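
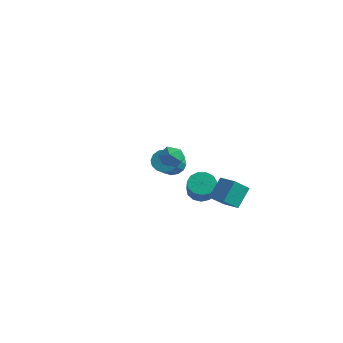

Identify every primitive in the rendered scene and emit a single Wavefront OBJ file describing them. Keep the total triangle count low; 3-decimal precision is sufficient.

v 2.713 -2.602 2.583
v 3.28 -2.627 2.202
v 2.58 -3.693 2.458
v 3.147 -3.718 2.077
v 3.191 -3.586 2.746
v 3.273 -2.912 2.823
v 2.587 -3.408 1.837
v 2.669 -2.734 1.914
v 3.202 -3.126 1.741
v 3.575 -3.235 2.302
v 2.285 -3.085 2.358
v 2.658 -3.194 2.919
v 3.178 0.217 -2.135
v 2.942 -0.579 -1.428
v 3.114 1.096 -1.166
v 2.878 0.301 -0.459
v 4.222 0.079 -1.941
v 3.986 -0.716 -1.234
v 4.158 0.959 -0.972
v 3.922 0.163 -0.265
v -3.29 3.527 -3.028
v -2.76 3.399 -3.528
v -2.199 2.225 -2.631
v -2.73 2.353 -2.132
v -2.609 3.656 -3.286
v -2.048 2.481 -2.39
v -2.641 3.878 -2.975
v -2.08 2.703 -2.079
v -2.847 4.005 -2.679
v -2.286 2.831 -1.783
v -3.172 4.005 -2.476
v -2.611 2.831 -1.58
v -3.528 3.877 -2.421
v -2.967 2.703 -1.525
v -3.821 3.655 -2.529
v -3.26 2.481 -1.632
v -3.972 3.399 -2.77
v -3.411 2.224 -1.874
v -3.94 3.177 -3.081
v -3.379 2.002 -2.185
v -3.734 3.049 -3.377
v -3.173 1.875 -2.481
v -3.409 3.049 -3.58
v -2.848 1.875 -2.684
v -3.053 3.177 -3.635
v -2.492 2.003 -2.739
v -0.675 2.876 -3.73
v -0.306 2.471 -4.256
v 0.404 1.739 -3.197
v 0.035 2.144 -2.67
v -0.065 2.816 -4.179
v 0.645 2.085 -3.12
v -0.018 3.181 -3.959
v 0.692 2.449 -2.9
v -0.179 3.448 -3.667
v 0.531 2.717 -2.607
v -0.498 3.534 -3.394
v 0.212 2.803 -2.334
v -0.873 3.411 -3.227
v -0.163 2.679 -2.168
v -1.185 3.118 -3.221
v -0.475 2.386 -2.161
v -1.335 2.748 -3.375
v -0.625 2.016 -2.316
v -1.276 2.418 -3.643
v -0.566 1.687 -2.584
v -1.026 2.234 -3.937
v -0.316 1.503 -2.878
v -0.664 2.254 -4.166
v 0.046 1.522 -3.107
f 1 12 6
f 1 6 2
f 1 2 8
f 1 8 11
f 1 11 12
f 2 6 10
f 6 12 5
f 12 11 3
f 11 8 7
f 8 2 9
f 4 10 5
f 4 5 3
f 4 3 7
f 4 7 9
f 4 9 10
f 5 10 6
f 3 5 12
f 7 3 11
f 9 7 8
f 10 9 2
f 14 16 13
f 17 14 13
f 13 16 15
f 15 17 13
f 14 20 16
f 18 14 17
f 18 20 14
f 16 20 15
f 19 17 15
f 15 20 19
f 19 18 17
f 20 18 19
f 22 21 25
f 22 25 23
f 23 25 26
f 23 26 24
f 25 21 27
f 25 27 26
f 26 27 28
f 26 28 24
f 27 21 29
f 27 29 28
f 28 29 30
f 28 30 24
f 29 21 31
f 29 31 30
f 30 31 32
f 30 32 24
f 31 21 33
f 31 33 32
f 32 33 34
f 32 34 24
f 33 21 35
f 33 35 34
f 34 35 36
f 34 36 24
f 35 21 37
f 35 37 36
f 36 37 38
f 36 38 24
f 37 21 39
f 37 39 38
f 38 39 40
f 38 40 24
f 39 21 41
f 39 41 40
f 40 41 42
f 40 42 24
f 41 21 43
f 41 43 42
f 42 43 44
f 42 44 24
f 43 21 45
f 43 45 44
f 44 45 46
f 44 46 24
f 45 21 22
f 45 22 46
f 46 22 23
f 46 23 24
f 48 47 51
f 48 51 49
f 49 51 52
f 49 52 50
f 51 47 53
f 51 53 52
f 52 53 54
f 52 54 50
f 53 47 55
f 53 55 54
f 54 55 56
f 54 56 50
f 55 47 57
f 55 57 56
f 56 57 58
f 56 58 50
f 57 47 59
f 57 59 58
f 58 59 60
f 58 60 50
f 59 47 61
f 59 61 60
f 60 61 62
f 60 62 50
f 61 47 63
f 61 63 62
f 62 63 64
f 62 64 50
f 63 47 65
f 63 65 64
f 64 65 66
f 64 66 50
f 65 47 67
f 65 67 66
f 66 67 68
f 66 68 50
f 67 47 69
f 67 69 68
f 68 69 70
f 68 70 50
f 69 47 48
f 69 48 70
f 70 48 49
f 70 49 50



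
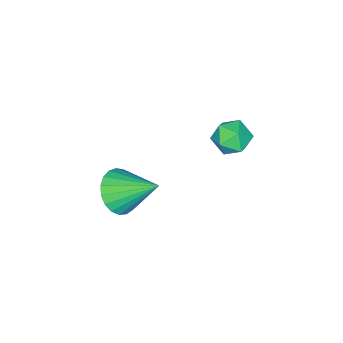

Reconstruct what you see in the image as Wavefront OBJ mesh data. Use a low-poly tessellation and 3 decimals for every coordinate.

v 3.585 0.618 -1.029
v 4.294 0.486 -0.661
v 3.335 1.902 -0.091
v 4.383 0.689 -0.914
v 4.334 0.879 -1.188
v 4.156 1.024 -1.434
v 3.879 1.099 -1.61
v 3.551 1.09 -1.686
v 3.228 1 -1.648
v 2.968 0.844 -1.503
v 2.814 0.648 -1.276
v 2.793 0.447 -1.006
v 2.909 0.276 -0.74
v 3.142 0.164 -0.525
v 3.452 0.13 -0.396
v 3.784 0.18 -0.377
v 4.082 0.306 -0.47
v -0.659 2.172 -0.575
v -0.187 2.534 -0.951
v 0.167 1.826 0.131
v 0.639 2.188 -0.245
v 0.156 2.53 0.136
v -0.354 2.744 -0.3
v 0.334 1.616 -0.52
v -0.176 1.83 -0.956
v 0.428 2.191 -0.917
v 0.317 2.756 -0.511
v -0.337 1.604 -0.309
v -0.448 2.169 0.097
f 2 1 4
f 2 4 3
f 4 1 5
f 4 5 3
f 5 1 6
f 5 6 3
f 6 1 7
f 6 7 3
f 7 1 8
f 7 8 3
f 8 1 9
f 8 9 3
f 9 1 10
f 9 10 3
f 10 1 11
f 10 11 3
f 11 1 12
f 11 12 3
f 12 1 13
f 12 13 3
f 13 1 14
f 13 14 3
f 14 1 15
f 14 15 3
f 15 1 16
f 15 16 3
f 16 1 17
f 16 17 3
f 17 1 2
f 17 2 3
f 18 29 23
f 18 23 19
f 18 19 25
f 18 25 28
f 18 28 29
f 19 23 27
f 23 29 22
f 29 28 20
f 28 25 24
f 25 19 26
f 21 27 22
f 21 22 20
f 21 20 24
f 21 24 26
f 21 26 27
f 22 27 23
f 20 22 29
f 24 20 28
f 26 24 25
f 27 26 19



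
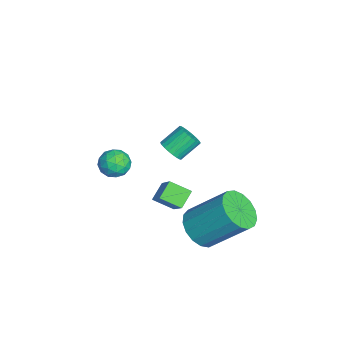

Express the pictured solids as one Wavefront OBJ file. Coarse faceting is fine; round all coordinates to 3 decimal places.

v 3.52 -1.162 -3.151
v 3.269 -1.998 -2.752
v 2.948 -0.76 -2.667
v 2.697 -1.596 -2.269
v 4.883 -0.904 -1.751
v 4.632 -1.74 -1.353
v 4.311 -0.502 -1.268
v 4.06 -1.338 -0.869
v -0.767 -1.142 -3.417
v -0.486 -1.404 -2.957
v -0.871 -0.601 -2.263
v -1.153 -0.338 -2.723
v -0.32 -1.258 -3.035
v -0.706 -0.455 -2.34
v -0.223 -1.094 -3.17
v -0.608 -0.291 -2.475
v -0.208 -0.937 -3.343
v -0.594 -0.134 -2.649
v -0.278 -0.812 -3.528
v -0.664 -0.008 -2.833
v -0.423 -0.736 -3.696
v -0.809 0.067 -3.001
v -0.621 -0.723 -3.821
v -1.006 0.081 -3.126
v -0.84 -0.773 -3.885
v -1.226 0.031 -3.19
v -1.049 -0.879 -3.877
v -1.434 -0.076 -3.183
v -1.214 -1.025 -3.8
v -1.6 -0.222 -3.105
v -1.312 -1.189 -3.665
v -1.697 -0.386 -2.97
v -1.326 -1.346 -3.491
v -1.712 -0.543 -2.797
v -1.256 -1.472 -3.307
v -1.642 -0.668 -2.612
v -1.111 -1.547 -3.139
v -1.497 -0.744 -2.444
v -0.914 -1.561 -3.014
v -1.299 -0.757 -2.319
v -0.694 -1.511 -2.95
v -1.08 -0.707 -2.255
v 3.602 -0.142 -4.329
v 4.495 -0.478 -4.217
v 4.87 1.026 -2.699
v 3.978 1.362 -2.811
v 4.538 -0.158 -4.544
v 4.913 1.346 -3.026
v 4.367 0.165 -4.822
v 4.742 1.669 -3.304
v 4.02 0.418 -4.987
v 4.396 1.922 -3.469
v 3.578 0.543 -5.002
v 3.954 2.047 -3.483
v 3.142 0.511 -4.862
v 3.517 2.015 -3.343
v 2.811 0.329 -4.6
v 3.186 1.833 -3.082
v 2.661 0.039 -4.276
v 3.037 1.543 -2.758
v 2.727 -0.292 -3.964
v 3.102 1.212 -2.446
v 2.993 -0.589 -3.736
v 3.369 0.915 -2.218
v 3.399 -0.783 -3.644
v 3.775 0.721 -2.126
v 3.852 -0.831 -3.709
v 4.227 0.673 -2.19
v 4.247 -0.721 -3.916
v 4.623 0.783 -2.397
v 3.443 -2.775 -0.198
v 4.045 -3.066 -0.337
v 2.995 -3.774 -0.043
v 3.597 -4.065 -0.182
v 3.516 -3.706 0.394
v 3.793 -3.088 0.298
v 3.247 -3.752 -0.678
v 3.524 -3.134 -0.774
v 3.924 -3.67 -0.633
v 4.09 -3.642 0.029
v 2.95 -3.198 -0.409
v 3.116 -3.17 0.253
v 3.783 -2.833 -0.281
v 3.257 -4.007 -0.099
v 3.209 -3.796 0.24
v 3.563 -3.967 0.158
v 3.635 -2.846 0.092
v 3.989 -3.017 0.01
v 3.678 -3.393 0.44
v 3.051 -3.823 -0.39
v 3.405 -3.994 -0.472
v 3.477 -2.873 -0.538
v 3.831 -3.044 -0.62
v 3.362 -3.447 -0.82
v 4.066 -3.359 -0.537
v 3.803 -3.946 -0.446
v 3.597 -3.762 -0.737
v 3.76 -3.399 -0.794
v 4.164 -3.342 -0.148
v 3.901 -3.93 -0.056
v 3.853 -3.718 0.282
v 4.016 -3.355 0.226
v 4.093 -3.697 -0.322
v 3.139 -2.91 -0.324
v 2.876 -3.498 -0.232
v 3.024 -3.485 -0.606
v 3.187 -3.122 -0.662
v 3.237 -2.894 0.066
v 2.974 -3.481 0.157
v 3.28 -3.441 0.414
v 3.443 -3.078 0.357
v 2.947 -3.143 -0.058
f 2 4 1
f 5 2 1
f 1 4 3
f 3 5 1
f 2 8 4
f 6 2 5
f 6 8 2
f 4 8 3
f 7 5 3
f 3 8 7
f 7 6 5
f 8 6 7
f 10 9 13
f 10 13 11
f 11 13 14
f 11 14 12
f 13 9 15
f 13 15 14
f 14 15 16
f 14 16 12
f 15 9 17
f 15 17 16
f 16 17 18
f 16 18 12
f 17 9 19
f 17 19 18
f 18 19 20
f 18 20 12
f 19 9 21
f 19 21 20
f 20 21 22
f 20 22 12
f 21 9 23
f 21 23 22
f 22 23 24
f 22 24 12
f 23 9 25
f 23 25 24
f 24 25 26
f 24 26 12
f 25 9 27
f 25 27 26
f 26 27 28
f 26 28 12
f 27 9 29
f 27 29 28
f 28 29 30
f 28 30 12
f 29 9 31
f 29 31 30
f 30 31 32
f 30 32 12
f 31 9 33
f 31 33 32
f 32 33 34
f 32 34 12
f 33 9 35
f 33 35 34
f 34 35 36
f 34 36 12
f 35 9 37
f 35 37 36
f 36 37 38
f 36 38 12
f 37 9 39
f 37 39 38
f 38 39 40
f 38 40 12
f 39 9 41
f 39 41 40
f 40 41 42
f 40 42 12
f 41 9 10
f 41 10 42
f 42 10 11
f 42 11 12
f 44 43 47
f 44 47 45
f 45 47 48
f 45 48 46
f 47 43 49
f 47 49 48
f 48 49 50
f 48 50 46
f 49 43 51
f 49 51 50
f 50 51 52
f 50 52 46
f 51 43 53
f 51 53 52
f 52 53 54
f 52 54 46
f 53 43 55
f 53 55 54
f 54 55 56
f 54 56 46
f 55 43 57
f 55 57 56
f 56 57 58
f 56 58 46
f 57 43 59
f 57 59 58
f 58 59 60
f 58 60 46
f 59 43 61
f 59 61 60
f 60 61 62
f 60 62 46
f 61 43 63
f 61 63 62
f 62 63 64
f 62 64 46
f 63 43 65
f 63 65 64
f 64 65 66
f 64 66 46
f 65 43 67
f 65 67 66
f 66 67 68
f 66 68 46
f 67 43 69
f 67 69 68
f 68 69 70
f 68 70 46
f 69 43 44
f 69 44 70
f 70 44 45
f 70 45 46
f 71 108 87
f 108 82 111
f 87 111 76
f 108 111 87
f 71 87 83
f 87 76 88
f 83 88 72
f 87 88 83
f 71 83 92
f 83 72 93
f 92 93 78
f 83 93 92
f 71 92 104
f 92 78 107
f 104 107 81
f 92 107 104
f 71 104 108
f 104 81 112
f 108 112 82
f 104 112 108
f 72 88 99
f 88 76 102
f 99 102 80
f 88 102 99
f 76 111 89
f 111 82 110
f 89 110 75
f 111 110 89
f 82 112 109
f 112 81 105
f 109 105 73
f 112 105 109
f 81 107 106
f 107 78 94
f 106 94 77
f 107 94 106
f 78 93 98
f 93 72 95
f 98 95 79
f 93 95 98
f 74 100 86
f 100 80 101
f 86 101 75
f 100 101 86
f 74 86 84
f 86 75 85
f 84 85 73
f 86 85 84
f 74 84 91
f 84 73 90
f 91 90 77
f 84 90 91
f 74 91 96
f 91 77 97
f 96 97 79
f 91 97 96
f 74 96 100
f 96 79 103
f 100 103 80
f 96 103 100
f 75 101 89
f 101 80 102
f 89 102 76
f 101 102 89
f 73 85 109
f 85 75 110
f 109 110 82
f 85 110 109
f 77 90 106
f 90 73 105
f 106 105 81
f 90 105 106
f 79 97 98
f 97 77 94
f 98 94 78
f 97 94 98
f 80 103 99
f 103 79 95
f 99 95 72
f 103 95 99



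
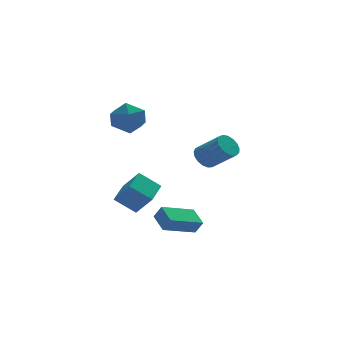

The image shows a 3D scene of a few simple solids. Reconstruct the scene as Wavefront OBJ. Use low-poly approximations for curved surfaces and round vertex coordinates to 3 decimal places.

v -3.455 1.036 4.29
v -2.785 1.054 3.36
v -3.115 -0.774 4.5
v -2.445 -0.756 3.57
v -2.112 -0.22 4.527
v -2.323 0.899 4.397
v -3.577 -0.619 3.463
v -3.788 0.5 3.333
v -2.861 0.031 2.849
v -1.955 0.278 3.507
v -3.945 0.002 4.353
v -3.039 0.249 5.011
v -3.117 -2.254 -2.118
v -2.436 -3.059 -0.942
v -4.226 -1.858 -1.204
v -3.545 -2.663 -0.028
v -2.295 -0.937 -1.692
v -1.614 -1.742 -0.516
v -3.404 -0.541 -0.778
v -2.723 -1.346 0.398
v -1.815 -2.839 -3.296
v -1.467 -3.141 -2.523
v -2.012 -1.656 -2.746
v -1.664 -1.958 -1.972
v 0.124 -2.222 -3.928
v 0.472 -2.524 -3.154
v -0.073 -1.039 -3.377
v 0.275 -1.341 -2.604
v 1.28 0.071 0.705
v 1.715 0.722 0.913
v 2.756 -0.341 2.062
v 2.32 -0.991 1.855
v 1.426 0.718 1.171
v 2.467 -0.345 2.32
v 1.103 0.566 1.322
v 2.144 -0.497 2.472
v 0.821 0.3 1.332
v 1.861 -0.763 2.482
v 0.644 -0.018 1.199
v 1.684 -1.081 2.348
v 0.612 -0.315 0.952
v 1.653 -1.378 2.102
v 0.734 -0.524 0.649
v 1.774 -1.587 1.798
v 0.98 -0.597 0.359
v 2.021 -1.66 1.508
v 1.295 -0.516 0.148
v 2.336 -1.579 1.297
v 1.607 -0.301 0.065
v 2.648 -1.364 1.214
v 1.844 -0 0.128
v 2.884 -1.063 1.278
v 1.951 0.317 0.324
v 2.992 -0.746 1.473
v 1.905 0.577 0.607
v 2.945 -0.486 1.757
f 1 12 6
f 1 6 2
f 1 2 8
f 1 8 11
f 1 11 12
f 2 6 10
f 6 12 5
f 12 11 3
f 11 8 7
f 8 2 9
f 4 10 5
f 4 5 3
f 4 3 7
f 4 7 9
f 4 9 10
f 5 10 6
f 3 5 12
f 7 3 11
f 9 7 8
f 10 9 2
f 14 16 13
f 17 14 13
f 13 16 15
f 15 17 13
f 14 20 16
f 18 14 17
f 18 20 14
f 16 20 15
f 19 17 15
f 15 20 19
f 19 18 17
f 20 18 19
f 22 24 21
f 25 22 21
f 21 24 23
f 23 25 21
f 22 28 24
f 26 22 25
f 26 28 22
f 24 28 23
f 27 25 23
f 23 28 27
f 27 26 25
f 28 26 27
f 30 29 33
f 30 33 31
f 31 33 34
f 31 34 32
f 33 29 35
f 33 35 34
f 34 35 36
f 34 36 32
f 35 29 37
f 35 37 36
f 36 37 38
f 36 38 32
f 37 29 39
f 37 39 38
f 38 39 40
f 38 40 32
f 39 29 41
f 39 41 40
f 40 41 42
f 40 42 32
f 41 29 43
f 41 43 42
f 42 43 44
f 42 44 32
f 43 29 45
f 43 45 44
f 44 45 46
f 44 46 32
f 45 29 47
f 45 47 46
f 46 47 48
f 46 48 32
f 47 29 49
f 47 49 48
f 48 49 50
f 48 50 32
f 49 29 51
f 49 51 50
f 50 51 52
f 50 52 32
f 51 29 53
f 51 53 52
f 52 53 54
f 52 54 32
f 53 29 55
f 53 55 54
f 54 55 56
f 54 56 32
f 55 29 30
f 55 30 56
f 56 30 31
f 56 31 32



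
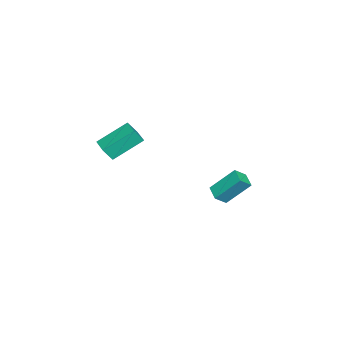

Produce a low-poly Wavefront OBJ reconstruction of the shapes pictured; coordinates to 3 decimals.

v 2.854 -4.893 1.967
v 1.994 -3.697 2.948
v 2.618 -4.517 1.301
v 1.758 -3.32 2.282
v 3.742 -4.28 1.998
v 2.882 -3.083 2.979
v 3.506 -3.903 1.332
v 2.646 -2.707 2.313
v -3.764 -0.88 -4.547
v -4.083 0.283 -3.278
v -3.054 -0.406 -4.802
v -3.374 0.756 -3.533
v -3.286 -1.316 -4.027
v -3.606 -0.154 -2.758
v -2.577 -0.843 -4.282
v -2.896 0.32 -3.013
f 2 4 1
f 5 2 1
f 1 4 3
f 3 5 1
f 2 8 4
f 6 2 5
f 6 8 2
f 4 8 3
f 7 5 3
f 3 8 7
f 7 6 5
f 8 6 7
f 10 12 9
f 13 10 9
f 9 12 11
f 11 13 9
f 10 16 12
f 14 10 13
f 14 16 10
f 12 16 11
f 15 13 11
f 11 16 15
f 15 14 13
f 16 14 15



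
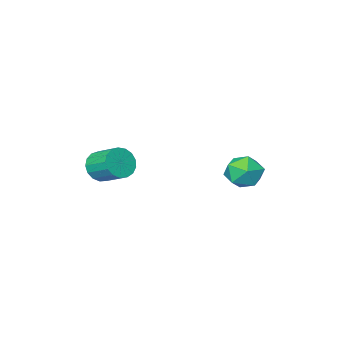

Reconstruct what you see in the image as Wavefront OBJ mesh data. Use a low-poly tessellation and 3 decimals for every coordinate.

v 3.139 -0.484 -1.156
v 3.399 -0.804 -0.448
v 3.142 0.384 0.184
v 2.881 0.704 -0.524
v 3.724 -0.65 -0.606
v 3.466 0.538 0.026
v 3.914 -0.458 -0.89
v 3.656 0.73 -0.258
v 3.927 -0.271 -1.235
v 3.669 0.917 -0.603
v 3.759 -0.134 -1.562
v 3.501 1.054 -0.93
v 3.449 -0.076 -1.796
v 3.192 1.112 -1.164
v 3.068 -0.112 -1.883
v 2.811 1.076 -1.252
v 2.703 -0.234 -1.804
v 2.446 0.954 -1.172
v 2.438 -0.412 -1.576
v 2.181 0.776 -0.944
v 2.334 -0.607 -1.252
v 2.076 0.581 -0.62
v 2.414 -0.774 -0.906
v 2.156 0.414 -0.274
v 2.66 -0.874 -0.617
v 2.402 0.314 0.015
v 3.015 -0.885 -0.452
v 2.758 0.303 0.18
v -1.966 3.018 -1.432
v -1.499 2.555 -2.17
v -3.181 1.985 -1.55
v -2.714 1.522 -2.288
v -2.357 1.469 -1.368
v -1.607 2.108 -1.295
v -3.073 2.432 -2.425
v -2.323 3.071 -2.352
v -2.184 2.193 -2.784
v -1.741 1.598 -2.13
v -2.939 2.942 -1.59
v -2.496 2.347 -0.936
f 2 1 5
f 2 5 3
f 3 5 6
f 3 6 4
f 5 1 7
f 5 7 6
f 6 7 8
f 6 8 4
f 7 1 9
f 7 9 8
f 8 9 10
f 8 10 4
f 9 1 11
f 9 11 10
f 10 11 12
f 10 12 4
f 11 1 13
f 11 13 12
f 12 13 14
f 12 14 4
f 13 1 15
f 13 15 14
f 14 15 16
f 14 16 4
f 15 1 17
f 15 17 16
f 16 17 18
f 16 18 4
f 17 1 19
f 17 19 18
f 18 19 20
f 18 20 4
f 19 1 21
f 19 21 20
f 20 21 22
f 20 22 4
f 21 1 23
f 21 23 22
f 22 23 24
f 22 24 4
f 23 1 25
f 23 25 24
f 24 25 26
f 24 26 4
f 25 1 27
f 25 27 26
f 26 27 28
f 26 28 4
f 27 1 2
f 27 2 28
f 28 2 3
f 28 3 4
f 29 40 34
f 29 34 30
f 29 30 36
f 29 36 39
f 29 39 40
f 30 34 38
f 34 40 33
f 40 39 31
f 39 36 35
f 36 30 37
f 32 38 33
f 32 33 31
f 32 31 35
f 32 35 37
f 32 37 38
f 33 38 34
f 31 33 40
f 35 31 39
f 37 35 36
f 38 37 30



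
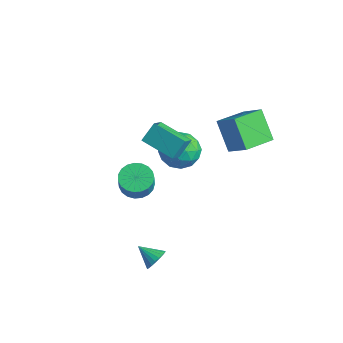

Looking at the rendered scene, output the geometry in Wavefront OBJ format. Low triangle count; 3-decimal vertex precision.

v -2.715 1.858 -0.234
v -1.684 2.317 0.256
v -1.896 0.043 -0.256
v -0.865 0.502 0.234
v -1.894 0.447 0.906
v -2.4 1.569 0.92
v -1.18 0.791 -0.92
v -1.686 1.913 -0.906
v -0.735 1.658 -0.169
v -1.176 1.445 0.96
v -2.404 0.915 -0.96
v -2.845 0.702 0.169
v -2.271 2.246 0.013
v -1.309 0.114 -0.013
v -1.913 0.081 0.383
v -1.307 0.351 0.67
v -2.692 1.807 0.403
v -2.086 2.077 0.691
v -2.209 0.978 1.073
v -1.494 0.283 -0.691
v -0.888 0.553 -0.403
v -2.273 2.009 -0.67
v -1.667 2.279 -0.383
v -1.371 1.382 -1.073
v -1.108 2.129 0.051
v -0.627 1.063 0.038
v -0.812 1.232 -0.64
v -1.109 1.891 -0.632
v -1.367 2.004 0.715
v -0.886 0.938 0.702
v -1.49 0.905 1.097
v -1.788 1.564 1.105
v -0.809 1.617 0.465
v -2.694 1.422 -0.702
v -2.213 0.356 -0.715
v -1.792 0.796 -1.105
v -2.09 1.455 -1.097
v -2.953 1.297 -0.038
v -2.472 0.231 -0.051
v -2.471 0.469 0.632
v -2.768 1.128 0.64
v -2.771 0.743 -0.465
v 2.078 -3.274 -3.829
v 2.399 -3.078 -3.215
v 1.082 -3.706 -3.171
v 2.244 -2.831 -3.286
v 2.062 -2.661 -3.451
v 1.882 -2.597 -3.681
v 1.736 -2.65 -3.937
v 1.649 -2.81 -4.175
v 1.636 -3.051 -4.352
v 1.7 -3.331 -4.439
v 1.829 -3.6 -4.42
v 2.002 -3.813 -4.3
v 2.187 -3.933 -4.097
v 2.354 -3.938 -3.849
v 2.473 -3.829 -3.597
v 2.524 -3.624 -3.385
v 2.497 -3.358 -3.25
v 0.175 2.091 3.456
v 1.396 2.289 4.424
v 0.095 3.969 3.175
v 1.315 4.166 4.143
v 1.425 1.914 1.917
v 2.645 2.111 2.885
v 1.344 3.791 1.636
v 2.565 3.989 2.604
v -1.08 -1.845 3.109
v -1.089 -1.022 4.064
v -1.574 -1.044 2.414
v -1.584 -0.221 3.369
v 0.724 -1.199 2.571
v 0.714 -0.376 3.526
v 0.229 -0.398 1.876
v 0.22 0.425 2.831
v -3.174 -0.705 -2.953
v -2.577 0.073 -2.945
v -2.109 -0.298 -1.779
v -2.706 -1.075 -1.787
v -2.911 0.22 -2.764
v -2.443 -0.15 -1.598
v -3.29 0.208 -2.616
v -2.823 -0.163 -1.45
v -3.65 0.038 -2.526
v -3.182 -0.333 -1.36
v -3.927 -0.26 -2.51
v -3.459 -0.631 -1.344
v -4.073 -0.636 -2.57
v -3.606 -1.006 -1.404
v -4.065 -1.023 -2.697
v -3.597 -1.394 -1.531
v -3.902 -1.355 -2.868
v -3.434 -1.726 -1.702
v -3.613 -1.575 -3.054
v -3.146 -1.946 -1.887
v -3.249 -1.644 -3.222
v -2.781 -2.015 -2.056
v -2.871 -1.551 -3.344
v -2.403 -1.922 -2.177
v -2.546 -1.311 -3.398
v -2.078 -1.682 -2.232
v -2.329 -0.967 -3.375
v -1.862 -1.338 -2.209
v -2.259 -0.577 -3.28
v -1.791 -0.948 -2.113
v -2.346 -0.209 -3.127
v -1.879 -0.58 -1.961
f 1 38 17
f 38 12 41
f 17 41 6
f 38 41 17
f 1 17 13
f 17 6 18
f 13 18 2
f 17 18 13
f 1 13 22
f 13 2 23
f 22 23 8
f 13 23 22
f 1 22 34
f 22 8 37
f 34 37 11
f 22 37 34
f 1 34 38
f 34 11 42
f 38 42 12
f 34 42 38
f 2 18 29
f 18 6 32
f 29 32 10
f 18 32 29
f 6 41 19
f 41 12 40
f 19 40 5
f 41 40 19
f 12 42 39
f 42 11 35
f 39 35 3
f 42 35 39
f 11 37 36
f 37 8 24
f 36 24 7
f 37 24 36
f 8 23 28
f 23 2 25
f 28 25 9
f 23 25 28
f 4 30 16
f 30 10 31
f 16 31 5
f 30 31 16
f 4 16 14
f 16 5 15
f 14 15 3
f 16 15 14
f 4 14 21
f 14 3 20
f 21 20 7
f 14 20 21
f 4 21 26
f 21 7 27
f 26 27 9
f 21 27 26
f 4 26 30
f 26 9 33
f 30 33 10
f 26 33 30
f 5 31 19
f 31 10 32
f 19 32 6
f 31 32 19
f 3 15 39
f 15 5 40
f 39 40 12
f 15 40 39
f 7 20 36
f 20 3 35
f 36 35 11
f 20 35 36
f 9 27 28
f 27 7 24
f 28 24 8
f 27 24 28
f 10 33 29
f 33 9 25
f 29 25 2
f 33 25 29
f 44 43 46
f 44 46 45
f 46 43 47
f 46 47 45
f 47 43 48
f 47 48 45
f 48 43 49
f 48 49 45
f 49 43 50
f 49 50 45
f 50 43 51
f 50 51 45
f 51 43 52
f 51 52 45
f 52 43 53
f 52 53 45
f 53 43 54
f 53 54 45
f 54 43 55
f 54 55 45
f 55 43 56
f 55 56 45
f 56 43 57
f 56 57 45
f 57 43 58
f 57 58 45
f 58 43 59
f 58 59 45
f 59 43 44
f 59 44 45
f 61 63 60
f 64 61 60
f 60 63 62
f 62 64 60
f 61 67 63
f 65 61 64
f 65 67 61
f 63 67 62
f 66 64 62
f 62 67 66
f 66 65 64
f 67 65 66
f 69 71 68
f 72 69 68
f 68 71 70
f 70 72 68
f 69 75 71
f 73 69 72
f 73 75 69
f 71 75 70
f 74 72 70
f 70 75 74
f 74 73 72
f 75 73 74
f 77 76 80
f 77 80 78
f 78 80 81
f 78 81 79
f 80 76 82
f 80 82 81
f 81 82 83
f 81 83 79
f 82 76 84
f 82 84 83
f 83 84 85
f 83 85 79
f 84 76 86
f 84 86 85
f 85 86 87
f 85 87 79
f 86 76 88
f 86 88 87
f 87 88 89
f 87 89 79
f 88 76 90
f 88 90 89
f 89 90 91
f 89 91 79
f 90 76 92
f 90 92 91
f 91 92 93
f 91 93 79
f 92 76 94
f 92 94 93
f 93 94 95
f 93 95 79
f 94 76 96
f 94 96 95
f 95 96 97
f 95 97 79
f 96 76 98
f 96 98 97
f 97 98 99
f 97 99 79
f 98 76 100
f 98 100 99
f 99 100 101
f 99 101 79
f 100 76 102
f 100 102 101
f 101 102 103
f 101 103 79
f 102 76 104
f 102 104 103
f 103 104 105
f 103 105 79
f 104 76 106
f 104 106 105
f 105 106 107
f 105 107 79
f 106 76 77
f 106 77 107
f 107 77 78
f 107 78 79



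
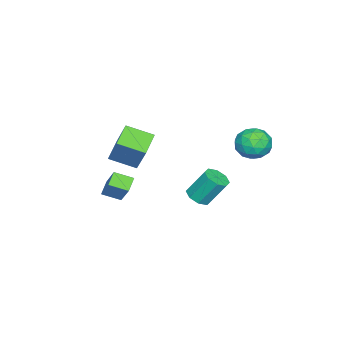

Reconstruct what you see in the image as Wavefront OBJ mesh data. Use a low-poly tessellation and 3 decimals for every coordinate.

v 1.198 -3.256 0.838
v 1.854 -2.464 2.483
v 0.856 -1.854 0.299
v 1.513 -1.062 1.944
v 2.487 -3.158 0.276
v 3.144 -2.366 1.921
v 2.146 -1.756 -0.263
v 2.802 -0.964 1.382
v -2.345 -0.297 -4.633
v -1.633 -0.008 -4.684
v -1.904 0.926 -3.158
v -2.615 0.637 -3.107
v -2.032 0.326 -4.96
v -2.303 1.261 -3.433
v -2.615 0.295 -5.044
v -2.886 1.23 -3.518
v -3.039 -0.083 -4.888
v -3.31 0.852 -3.361
v -3.056 -0.586 -4.582
v -3.327 0.348 -3.056
v -2.657 -0.921 -4.307
v -2.928 0.014 -2.78
v -2.074 -0.89 -4.222
v -2.345 0.045 -2.696
v -1.65 -0.512 -4.379
v -1.921 0.423 -2.852
v -2.558 3.444 0.343
v -1.967 2.607 0.58
v -3.373 2.533 -0.84
v -2.782 1.696 -0.603
v -3.496 2.048 0.085
v -2.992 2.611 0.816
v -2.348 2.529 -1.076
v -1.844 3.092 -0.345
v -1.837 2.042 -0.296
v -2.547 1.745 0.421
v -2.793 3.395 -0.681
v -3.503 3.098 0.036
v -2.191 3.106 0.565
v -3.149 2.034 -0.825
v -3.568 2.241 -0.421
v -3.221 1.749 -0.282
v -2.793 3.108 0.704
v -2.446 2.616 0.844
v -3.344 2.288 0.552
v -2.894 2.524 -1.104
v -2.547 2.032 -0.964
v -2.119 3.391 0.022
v -1.772 2.899 0.161
v -1.996 2.852 -0.812
v -1.768 2.281 0.19
v -2.247 1.746 -0.506
v -1.991 2.235 -0.784
v -1.695 2.566 -0.354
v -2.184 2.107 0.611
v -2.663 1.571 -0.084
v -3.083 1.778 0.32
v -2.787 2.109 0.75
v -2.108 1.774 0.096
v -2.677 3.569 -0.176
v -3.156 3.033 -0.871
v -2.553 3.031 -1.01
v -2.257 3.362 -0.58
v -3.093 3.394 0.246
v -3.572 2.859 -0.45
v -3.645 2.574 0.094
v -3.349 2.905 0.524
v -3.232 3.366 -0.356
v -0.215 -4.872 -4.358
v -0.965 -4.905 -3.844
v -0.523 -3.877 -4.743
v -1.273 -3.91 -4.229
v 0.793 -3.97 -2.831
v 0.043 -4.003 -2.317
v 0.485 -2.975 -3.216
v -0.265 -3.008 -2.702
f 2 4 1
f 5 2 1
f 1 4 3
f 3 5 1
f 2 8 4
f 6 2 5
f 6 8 2
f 4 8 3
f 7 5 3
f 3 8 7
f 7 6 5
f 8 6 7
f 10 9 13
f 10 13 11
f 11 13 14
f 11 14 12
f 13 9 15
f 13 15 14
f 14 15 16
f 14 16 12
f 15 9 17
f 15 17 16
f 16 17 18
f 16 18 12
f 17 9 19
f 17 19 18
f 18 19 20
f 18 20 12
f 19 9 21
f 19 21 20
f 20 21 22
f 20 22 12
f 21 9 23
f 21 23 22
f 22 23 24
f 22 24 12
f 23 9 25
f 23 25 24
f 24 25 26
f 24 26 12
f 25 9 10
f 25 10 26
f 26 10 11
f 26 11 12
f 27 64 43
f 64 38 67
f 43 67 32
f 64 67 43
f 27 43 39
f 43 32 44
f 39 44 28
f 43 44 39
f 27 39 48
f 39 28 49
f 48 49 34
f 39 49 48
f 27 48 60
f 48 34 63
f 60 63 37
f 48 63 60
f 27 60 64
f 60 37 68
f 64 68 38
f 60 68 64
f 28 44 55
f 44 32 58
f 55 58 36
f 44 58 55
f 32 67 45
f 67 38 66
f 45 66 31
f 67 66 45
f 38 68 65
f 68 37 61
f 65 61 29
f 68 61 65
f 37 63 62
f 63 34 50
f 62 50 33
f 63 50 62
f 34 49 54
f 49 28 51
f 54 51 35
f 49 51 54
f 30 56 42
f 56 36 57
f 42 57 31
f 56 57 42
f 30 42 40
f 42 31 41
f 40 41 29
f 42 41 40
f 30 40 47
f 40 29 46
f 47 46 33
f 40 46 47
f 30 47 52
f 47 33 53
f 52 53 35
f 47 53 52
f 30 52 56
f 52 35 59
f 56 59 36
f 52 59 56
f 31 57 45
f 57 36 58
f 45 58 32
f 57 58 45
f 29 41 65
f 41 31 66
f 65 66 38
f 41 66 65
f 33 46 62
f 46 29 61
f 62 61 37
f 46 61 62
f 35 53 54
f 53 33 50
f 54 50 34
f 53 50 54
f 36 59 55
f 59 35 51
f 55 51 28
f 59 51 55
f 70 72 69
f 73 70 69
f 69 72 71
f 71 73 69
f 70 76 72
f 74 70 73
f 74 76 70
f 72 76 71
f 75 73 71
f 71 76 75
f 75 74 73
f 76 74 75



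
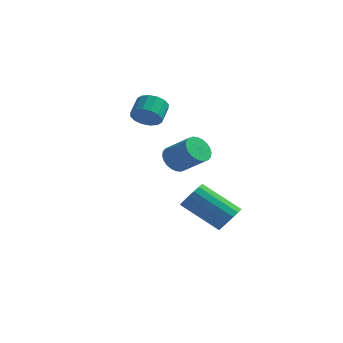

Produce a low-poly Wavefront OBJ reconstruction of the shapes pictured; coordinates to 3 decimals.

v 3.419 -1.78 -3.797
v 3.779 -2.306 -3.384
v 2.021 -2.507 -2.109
v 1.661 -1.98 -2.523
v 3.863 -1.993 -3.219
v 2.106 -2.194 -1.944
v 3.845 -1.631 -3.186
v 2.088 -1.832 -1.911
v 3.73 -1.303 -3.293
v 1.973 -1.504 -2.019
v 3.543 -1.085 -3.516
v 1.786 -1.285 -2.241
v 3.328 -1.025 -3.803
v 1.571 -1.226 -2.529
v 3.134 -1.138 -4.089
v 1.376 -1.339 -2.815
v 3.004 -1.398 -4.308
v 1.247 -1.599 -3.034
v 2.97 -1.746 -4.41
v 1.213 -1.947 -3.135
v 3.039 -2.101 -4.372
v 1.282 -2.302 -3.097
v 3.194 -2.383 -4.202
v 1.437 -2.584 -2.927
v 3.401 -2.526 -3.939
v 1.644 -2.727 -2.664
v 3.612 -2.498 -3.644
v 1.855 -2.699 -2.369
v -0.721 -1.562 1.57
v -0.066 -1.708 1.882
v -0.164 -0.864 2.482
v -0.819 -0.718 2.17
v 0.015 -1.485 1.581
v -0.083 -0.641 2.181
v -0.102 -1.283 1.278
v -0.199 -0.438 1.877
v -0.384 -1.155 1.052
v -0.482 -0.311 1.652
v -0.757 -1.137 0.966
v -0.854 -0.293 1.565
v -1.12 -1.232 1.041
v -1.217 -0.388 1.641
v -1.376 -1.416 1.258
v -1.474 -0.572 1.858
v -1.457 -1.639 1.559
v -1.555 -0.795 2.159
v -1.341 -1.842 1.863
v -1.438 -0.997 2.462
v -1.058 -1.969 2.088
v -1.156 -1.125 2.688
v -0.686 -1.987 2.175
v -0.783 -1.143 2.774
v -0.323 -1.892 2.099
v -0.42 -1.048 2.699
v 1.717 -3.69 0.108
v 2.14 -3.622 -0.471
v 3.326 -3.822 0.374
v 2.903 -3.89 0.952
v 2.123 -3.355 -0.384
v 3.309 -3.555 0.461
v 2.044 -3.14 -0.222
v 3.23 -3.34 0.623
v 1.915 -3.008 -0.009
v 3.102 -3.208 0.835
v 1.756 -2.98 0.22
v 2.943 -3.18 1.065
v 1.591 -3.06 0.433
v 2.778 -3.26 1.278
v 1.445 -3.236 0.596
v 2.632 -3.436 1.441
v 1.341 -3.481 0.685
v 2.527 -3.681 1.53
v 1.294 -3.758 0.686
v 2.48 -3.958 1.531
v 1.311 -4.025 0.599
v 2.497 -4.225 1.444
v 1.39 -4.24 0.437
v 2.576 -4.44 1.282
v 1.518 -4.372 0.225
v 2.705 -4.572 1.069
v 1.677 -4.4 -0.005
v 2.864 -4.6 0.84
v 1.842 -4.32 -0.218
v 3.029 -4.52 0.627
v 1.988 -4.144 -0.381
v 3.175 -4.344 0.464
v 2.093 -3.899 -0.47
v 3.279 -4.099 0.375
f 2 1 5
f 2 5 3
f 3 5 6
f 3 6 4
f 5 1 7
f 5 7 6
f 6 7 8
f 6 8 4
f 7 1 9
f 7 9 8
f 8 9 10
f 8 10 4
f 9 1 11
f 9 11 10
f 10 11 12
f 10 12 4
f 11 1 13
f 11 13 12
f 12 13 14
f 12 14 4
f 13 1 15
f 13 15 14
f 14 15 16
f 14 16 4
f 15 1 17
f 15 17 16
f 16 17 18
f 16 18 4
f 17 1 19
f 17 19 18
f 18 19 20
f 18 20 4
f 19 1 21
f 19 21 20
f 20 21 22
f 20 22 4
f 21 1 23
f 21 23 22
f 22 23 24
f 22 24 4
f 23 1 25
f 23 25 24
f 24 25 26
f 24 26 4
f 25 1 27
f 25 27 26
f 26 27 28
f 26 28 4
f 27 1 2
f 27 2 28
f 28 2 3
f 28 3 4
f 30 29 33
f 30 33 31
f 31 33 34
f 31 34 32
f 33 29 35
f 33 35 34
f 34 35 36
f 34 36 32
f 35 29 37
f 35 37 36
f 36 37 38
f 36 38 32
f 37 29 39
f 37 39 38
f 38 39 40
f 38 40 32
f 39 29 41
f 39 41 40
f 40 41 42
f 40 42 32
f 41 29 43
f 41 43 42
f 42 43 44
f 42 44 32
f 43 29 45
f 43 45 44
f 44 45 46
f 44 46 32
f 45 29 47
f 45 47 46
f 46 47 48
f 46 48 32
f 47 29 49
f 47 49 48
f 48 49 50
f 48 50 32
f 49 29 51
f 49 51 50
f 50 51 52
f 50 52 32
f 51 29 53
f 51 53 52
f 52 53 54
f 52 54 32
f 53 29 30
f 53 30 54
f 54 30 31
f 54 31 32
f 56 55 59
f 56 59 57
f 57 59 60
f 57 60 58
f 59 55 61
f 59 61 60
f 60 61 62
f 60 62 58
f 61 55 63
f 61 63 62
f 62 63 64
f 62 64 58
f 63 55 65
f 63 65 64
f 64 65 66
f 64 66 58
f 65 55 67
f 65 67 66
f 66 67 68
f 66 68 58
f 67 55 69
f 67 69 68
f 68 69 70
f 68 70 58
f 69 55 71
f 69 71 70
f 70 71 72
f 70 72 58
f 71 55 73
f 71 73 72
f 72 73 74
f 72 74 58
f 73 55 75
f 73 75 74
f 74 75 76
f 74 76 58
f 75 55 77
f 75 77 76
f 76 77 78
f 76 78 58
f 77 55 79
f 77 79 78
f 78 79 80
f 78 80 58
f 79 55 81
f 79 81 80
f 80 81 82
f 80 82 58
f 81 55 83
f 81 83 82
f 82 83 84
f 82 84 58
f 83 55 85
f 83 85 84
f 84 85 86
f 84 86 58
f 85 55 87
f 85 87 86
f 86 87 88
f 86 88 58
f 87 55 56
f 87 56 88
f 88 56 57
f 88 57 58



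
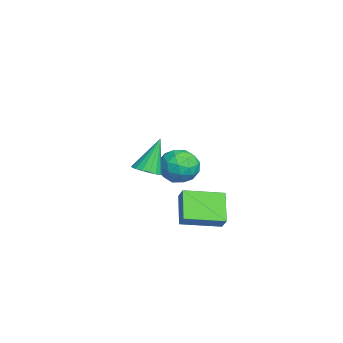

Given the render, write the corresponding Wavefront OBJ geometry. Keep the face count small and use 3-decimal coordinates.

v 1.916 0.06 0.282
v 2.36 -0.459 0.638
v 1.264 0.76 2.118
v 2.579 -0.165 0.603
v 2.646 0.181 0.495
v 2.546 0.499 0.339
v 2.302 0.717 0.169
v 1.969 0.784 0.025
v 1.624 0.685 -0.06
v 1.346 0.443 -0.066
v 1.199 0.114 0.007
v 1.216 -0.228 0.143
v 1.393 -0.504 0.311
v 1.69 -0.651 0.473
v 2.039 -0.635 0.591
v -3.729 2.214 -1.264
v -2.86 2.921 -1.504
v -2.78 0.799 -1.996
v -1.911 1.506 -2.236
v -2.153 1.245 -1.146
v -2.74 2.119 -0.694
v -2.9 1.601 -2.806
v -3.487 2.475 -2.354
v -2.348 2.542 -2.457
v -1.886 2.322 -1.431
v -3.754 1.398 -2.069
v -3.292 1.178 -1.043
v -3.378 2.692 -1.32
v -2.262 1.028 -2.18
v -2.404 0.875 -1.539
v -1.893 1.29 -1.681
v -3.307 2.221 -0.844
v -2.796 2.636 -0.985
v -2.381 1.651 -0.775
v -2.844 1.084 -2.515
v -2.333 1.499 -2.656
v -3.747 2.43 -1.819
v -3.236 2.845 -1.961
v -3.259 2.069 -2.725
v -2.566 2.885 -2.021
v -2.008 2.053 -2.451
v -2.59 2.108 -2.786
v -2.935 2.623 -2.52
v -2.294 2.756 -1.418
v -1.736 1.924 -1.848
v -1.879 1.77 -1.208
v -2.224 2.284 -0.942
v -1.993 2.533 -1.978
v -3.904 1.796 -1.652
v -3.346 0.964 -2.082
v -3.416 1.436 -2.558
v -3.761 1.95 -2.292
v -3.632 1.667 -1.049
v -3.074 0.835 -1.479
v -2.705 1.097 -0.98
v -3.05 1.612 -0.714
v -3.647 1.187 -1.522
v 2.287 1.564 -1.275
v 2.845 1.741 -0.618
v 2.054 3.601 -1.626
v 2.611 3.778 -0.969
v 3.689 1.522 -2.451
v 4.246 1.699 -1.794
v 3.455 3.559 -2.802
v 4.013 3.736 -2.145
f 2 1 4
f 2 4 3
f 4 1 5
f 4 5 3
f 5 1 6
f 5 6 3
f 6 1 7
f 6 7 3
f 7 1 8
f 7 8 3
f 8 1 9
f 8 9 3
f 9 1 10
f 9 10 3
f 10 1 11
f 10 11 3
f 11 1 12
f 11 12 3
f 12 1 13
f 12 13 3
f 13 1 14
f 13 14 3
f 14 1 15
f 14 15 3
f 15 1 2
f 15 2 3
f 16 53 32
f 53 27 56
f 32 56 21
f 53 56 32
f 16 32 28
f 32 21 33
f 28 33 17
f 32 33 28
f 16 28 37
f 28 17 38
f 37 38 23
f 28 38 37
f 16 37 49
f 37 23 52
f 49 52 26
f 37 52 49
f 16 49 53
f 49 26 57
f 53 57 27
f 49 57 53
f 17 33 44
f 33 21 47
f 44 47 25
f 33 47 44
f 21 56 34
f 56 27 55
f 34 55 20
f 56 55 34
f 27 57 54
f 57 26 50
f 54 50 18
f 57 50 54
f 26 52 51
f 52 23 39
f 51 39 22
f 52 39 51
f 23 38 43
f 38 17 40
f 43 40 24
f 38 40 43
f 19 45 31
f 45 25 46
f 31 46 20
f 45 46 31
f 19 31 29
f 31 20 30
f 29 30 18
f 31 30 29
f 19 29 36
f 29 18 35
f 36 35 22
f 29 35 36
f 19 36 41
f 36 22 42
f 41 42 24
f 36 42 41
f 19 41 45
f 41 24 48
f 45 48 25
f 41 48 45
f 20 46 34
f 46 25 47
f 34 47 21
f 46 47 34
f 18 30 54
f 30 20 55
f 54 55 27
f 30 55 54
f 22 35 51
f 35 18 50
f 51 50 26
f 35 50 51
f 24 42 43
f 42 22 39
f 43 39 23
f 42 39 43
f 25 48 44
f 48 24 40
f 44 40 17
f 48 40 44
f 59 61 58
f 62 59 58
f 58 61 60
f 60 62 58
f 59 65 61
f 63 59 62
f 63 65 59
f 61 65 60
f 64 62 60
f 60 65 64
f 64 63 62
f 65 63 64



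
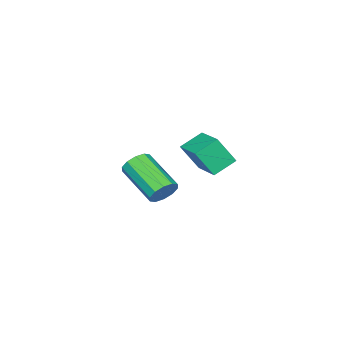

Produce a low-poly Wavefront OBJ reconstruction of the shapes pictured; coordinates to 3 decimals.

v 1.942 0.631 0.923
v 2.342 0.003 2.108
v 1.065 1.094 1.464
v 1.465 0.466 2.65
v 2.835 1.894 1.29
v 3.235 1.266 2.476
v 1.958 2.357 1.832
v 2.358 1.729 3.017
v 0.087 -2.247 -2.262
v 0.433 -2.025 -1.659
v -0.16 -3.831 -0.655
v -0.507 -4.053 -1.258
v 0.009 -1.875 -1.639
v -0.585 -3.68 -0.635
v -0.386 -1.866 -1.857
v -0.98 -3.672 -0.853
v -0.601 -2.003 -2.23
v -1.194 -3.809 -1.225
v -0.552 -2.233 -2.615
v -1.146 -4.039 -1.61
v -0.26 -2.469 -2.865
v -0.853 -4.275 -1.861
v 0.165 -2.62 -2.885
v -0.429 -4.425 -1.881
v 0.56 -2.628 -2.667
v -0.034 -4.434 -1.663
v 0.774 -2.491 -2.295
v 0.181 -4.297 -1.29
v 0.726 -2.261 -1.91
v 0.132 -4.067 -0.905
f 2 4 1
f 5 2 1
f 1 4 3
f 3 5 1
f 2 8 4
f 6 2 5
f 6 8 2
f 4 8 3
f 7 5 3
f 3 8 7
f 7 6 5
f 8 6 7
f 10 9 13
f 10 13 11
f 11 13 14
f 11 14 12
f 13 9 15
f 13 15 14
f 14 15 16
f 14 16 12
f 15 9 17
f 15 17 16
f 16 17 18
f 16 18 12
f 17 9 19
f 17 19 18
f 18 19 20
f 18 20 12
f 19 9 21
f 19 21 20
f 20 21 22
f 20 22 12
f 21 9 23
f 21 23 22
f 22 23 24
f 22 24 12
f 23 9 25
f 23 25 24
f 24 25 26
f 24 26 12
f 25 9 27
f 25 27 26
f 26 27 28
f 26 28 12
f 27 9 29
f 27 29 28
f 28 29 30
f 28 30 12
f 29 9 10
f 29 10 30
f 30 10 11
f 30 11 12



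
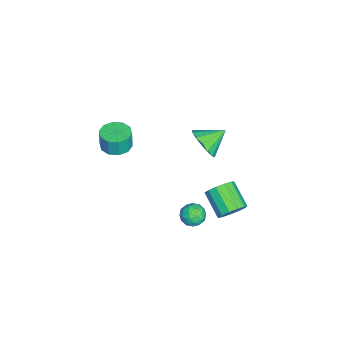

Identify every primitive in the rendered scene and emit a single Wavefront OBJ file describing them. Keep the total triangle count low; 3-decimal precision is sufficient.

v 0.039 -3.856 2.33
v 0.473 -3.208 2.325
v 0.496 -3.216 3.345
v 0.061 -3.864 3.35
v 0.009 -3.077 2.337
v 0.032 -3.085 3.357
v -0.443 -3.243 2.346
v -0.42 -3.251 3.365
v -0.712 -3.643 2.349
v -0.689 -3.651 3.368
v -0.694 -4.125 2.344
v -0.671 -4.133 3.364
v -0.396 -4.504 2.335
v -0.373 -4.512 3.355
v 0.068 -4.635 2.323
v 0.091 -4.643 3.343
v 0.52 -4.469 2.315
v 0.543 -4.477 3.334
v 0.789 -4.069 2.312
v 0.812 -4.077 3.331
v 0.771 -3.587 2.316
v 0.794 -3.595 3.336
v -2.504 -0.071 0.398
v -1.807 -0.077 1.028
v -3.096 0.931 1.062
v -1.663 0.236 0.684
v -1.745 0.467 0.264
v -2.03 0.554 -0.121
v -2.442 0.473 -0.367
v -2.871 0.247 -0.408
v -3.201 -0.064 -0.233
v -3.345 -0.378 0.111
v -3.263 -0.608 0.531
v -2.978 -0.695 0.916
v -2.566 -0.615 1.162
v -2.137 -0.388 1.203
v 3.962 2.178 2.27
v 4.384 1.572 2.217
v 3.421 0.837 2.958
v 2.998 1.442 3.01
v 4.502 1.768 2.566
v 3.539 1.033 3.306
v 4.449 2.094 2.821
v 3.486 1.358 3.561
v 4.241 2.446 2.9
v 3.278 1.711 3.64
v 3.944 2.714 2.78
v 2.981 1.978 3.52
v 3.653 2.811 2.498
v 2.69 2.075 3.238
v 3.46 2.707 2.143
v 2.497 1.971 2.883
v 3.426 2.435 1.829
v 2.463 1.699 2.569
v 3.562 2.081 1.654
v 2.599 1.346 2.395
v 3.825 1.759 1.676
v 2.862 1.023 2.416
v 4.131 1.569 1.886
v 3.168 0.833 2.626
v 2.56 0.793 0.197
v 2.907 0.665 0.747
v 2.593 -0.245 -0.067
v 2.94 -0.373 0.483
v 2.304 -0.194 0.527
v 2.283 0.448 0.69
v 3.217 -0.028 -0.01
v 3.196 0.614 0.153
v 3.313 0.157 0.618
v 2.749 0.055 0.951
v 2.751 0.365 -0.271
v 2.187 0.263 0.062
v 2.73 0.82 0.495
v 2.77 -0.4 0.185
v 2.396 -0.295 0.211
v 2.6 -0.37 0.534
v 2.364 0.693 0.462
v 2.568 0.617 0.785
v 2.214 0.112 0.656
v 2.932 -0.197 -0.105
v 3.136 -0.273 0.218
v 2.9 0.79 0.146
v 3.104 0.715 0.469
v 3.286 0.308 0.024
v 3.173 0.446 0.743
v 3.193 -0.164 0.587
v 3.355 0.039 0.298
v 3.343 0.416 0.394
v 2.841 0.386 0.938
v 2.861 -0.224 0.783
v 2.487 -0.119 0.809
v 2.475 0.258 0.905
v 3.08 0.088 0.863
v 2.639 0.644 -0.103
v 2.659 0.034 -0.258
v 3.025 0.162 -0.225
v 3.013 0.539 -0.129
v 2.307 0.584 0.093
v 2.327 -0.026 -0.063
v 2.157 0.004 0.286
v 2.145 0.381 0.382
v 2.42 0.332 -0.183
f 2 1 5
f 2 5 3
f 3 5 6
f 3 6 4
f 5 1 7
f 5 7 6
f 6 7 8
f 6 8 4
f 7 1 9
f 7 9 8
f 8 9 10
f 8 10 4
f 9 1 11
f 9 11 10
f 10 11 12
f 10 12 4
f 11 1 13
f 11 13 12
f 12 13 14
f 12 14 4
f 13 1 15
f 13 15 14
f 14 15 16
f 14 16 4
f 15 1 17
f 15 17 16
f 16 17 18
f 16 18 4
f 17 1 19
f 17 19 18
f 18 19 20
f 18 20 4
f 19 1 21
f 19 21 20
f 20 21 22
f 20 22 4
f 21 1 2
f 21 2 22
f 22 2 3
f 22 3 4
f 24 23 26
f 24 26 25
f 26 23 27
f 26 27 25
f 27 23 28
f 27 28 25
f 28 23 29
f 28 29 25
f 29 23 30
f 29 30 25
f 30 23 31
f 30 31 25
f 31 23 32
f 31 32 25
f 32 23 33
f 32 33 25
f 33 23 34
f 33 34 25
f 34 23 35
f 34 35 25
f 35 23 36
f 35 36 25
f 36 23 24
f 36 24 25
f 38 37 41
f 38 41 39
f 39 41 42
f 39 42 40
f 41 37 43
f 41 43 42
f 42 43 44
f 42 44 40
f 43 37 45
f 43 45 44
f 44 45 46
f 44 46 40
f 45 37 47
f 45 47 46
f 46 47 48
f 46 48 40
f 47 37 49
f 47 49 48
f 48 49 50
f 48 50 40
f 49 37 51
f 49 51 50
f 50 51 52
f 50 52 40
f 51 37 53
f 51 53 52
f 52 53 54
f 52 54 40
f 53 37 55
f 53 55 54
f 54 55 56
f 54 56 40
f 55 37 57
f 55 57 56
f 56 57 58
f 56 58 40
f 57 37 59
f 57 59 58
f 58 59 60
f 58 60 40
f 59 37 38
f 59 38 60
f 60 38 39
f 60 39 40
f 61 98 77
f 98 72 101
f 77 101 66
f 98 101 77
f 61 77 73
f 77 66 78
f 73 78 62
f 77 78 73
f 61 73 82
f 73 62 83
f 82 83 68
f 73 83 82
f 61 82 94
f 82 68 97
f 94 97 71
f 82 97 94
f 61 94 98
f 94 71 102
f 98 102 72
f 94 102 98
f 62 78 89
f 78 66 92
f 89 92 70
f 78 92 89
f 66 101 79
f 101 72 100
f 79 100 65
f 101 100 79
f 72 102 99
f 102 71 95
f 99 95 63
f 102 95 99
f 71 97 96
f 97 68 84
f 96 84 67
f 97 84 96
f 68 83 88
f 83 62 85
f 88 85 69
f 83 85 88
f 64 90 76
f 90 70 91
f 76 91 65
f 90 91 76
f 64 76 74
f 76 65 75
f 74 75 63
f 76 75 74
f 64 74 81
f 74 63 80
f 81 80 67
f 74 80 81
f 64 81 86
f 81 67 87
f 86 87 69
f 81 87 86
f 64 86 90
f 86 69 93
f 90 93 70
f 86 93 90
f 65 91 79
f 91 70 92
f 79 92 66
f 91 92 79
f 63 75 99
f 75 65 100
f 99 100 72
f 75 100 99
f 67 80 96
f 80 63 95
f 96 95 71
f 80 95 96
f 69 87 88
f 87 67 84
f 88 84 68
f 87 84 88
f 70 93 89
f 93 69 85
f 89 85 62
f 93 85 89



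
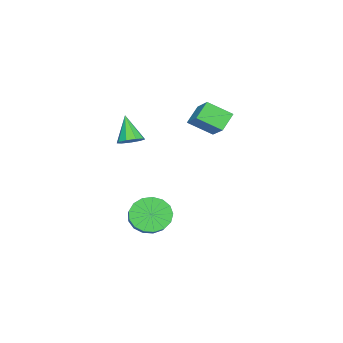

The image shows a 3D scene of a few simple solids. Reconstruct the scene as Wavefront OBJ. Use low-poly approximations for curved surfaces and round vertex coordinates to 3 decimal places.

v -1.02 2.488 2.32
v -0.599 1.314 3.079
v -1.862 2.678 3.08
v -1.441 1.504 3.839
v -0.039 3.396 3.181
v 0.382 2.222 3.94
v -0.881 3.586 3.941
v -0.46 2.412 4.7
v 1.785 0.423 -2.38
v 2.209 0.8 -3.264
v 3.259 1.354 -2.523
v 2.835 0.977 -1.64
v 1.905 1.169 -3.109
v 2.955 1.724 -2.369
v 1.573 1.367 -2.788
v 2.624 1.922 -2.047
v 1.29 1.349 -2.373
v 2.341 1.904 -1.632
v 1.121 1.118 -1.96
v 2.171 1.673 -1.219
v 1.103 0.729 -1.643
v 2.153 1.284 -0.902
v 1.242 0.269 -1.495
v 2.292 0.824 -0.754
v 1.505 -0.156 -1.55
v 2.555 0.399 -0.809
v 1.832 -0.448 -1.795
v 2.882 0.107 -1.055
v 2.148 -0.541 -2.175
v 3.199 0.014 -1.434
v 2.382 -0.413 -2.601
v 3.432 0.142 -1.86
v 2.478 -0.093 -2.977
v 3.528 0.461 -2.236
v 2.416 0.344 -3.216
v 3.466 0.899 -2.475
v 2.435 -0.212 2.829
v 2.8 0.225 3.2
v 1.805 -0.808 4.151
v 2.389 0.414 3.09
v 2 0.31 2.857
v 1.814 -0.039 2.612
v 1.919 -0.469 2.468
v 2.265 -0.779 2.493
v 2.69 -0.824 2.676
v 2.996 -0.583 2.93
v 3.039 -0.168 3.137
f 2 4 1
f 5 2 1
f 1 4 3
f 3 5 1
f 2 8 4
f 6 2 5
f 6 8 2
f 4 8 3
f 7 5 3
f 3 8 7
f 7 6 5
f 8 6 7
f 10 9 13
f 10 13 11
f 11 13 14
f 11 14 12
f 13 9 15
f 13 15 14
f 14 15 16
f 14 16 12
f 15 9 17
f 15 17 16
f 16 17 18
f 16 18 12
f 17 9 19
f 17 19 18
f 18 19 20
f 18 20 12
f 19 9 21
f 19 21 20
f 20 21 22
f 20 22 12
f 21 9 23
f 21 23 22
f 22 23 24
f 22 24 12
f 23 9 25
f 23 25 24
f 24 25 26
f 24 26 12
f 25 9 27
f 25 27 26
f 26 27 28
f 26 28 12
f 27 9 29
f 27 29 28
f 28 29 30
f 28 30 12
f 29 9 31
f 29 31 30
f 30 31 32
f 30 32 12
f 31 9 33
f 31 33 32
f 32 33 34
f 32 34 12
f 33 9 35
f 33 35 34
f 34 35 36
f 34 36 12
f 35 9 10
f 35 10 36
f 36 10 11
f 36 11 12
f 38 37 40
f 38 40 39
f 40 37 41
f 40 41 39
f 41 37 42
f 41 42 39
f 42 37 43
f 42 43 39
f 43 37 44
f 43 44 39
f 44 37 45
f 44 45 39
f 45 37 46
f 45 46 39
f 46 37 47
f 46 47 39
f 47 37 38
f 47 38 39



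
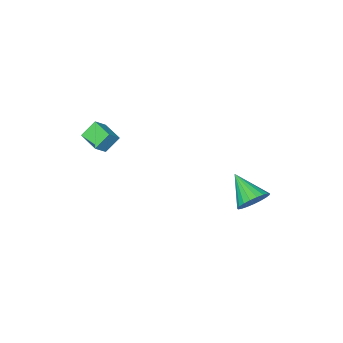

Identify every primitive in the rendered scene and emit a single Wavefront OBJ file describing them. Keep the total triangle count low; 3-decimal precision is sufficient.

v -1.077 4.361 -4.284
v -0.076 4.107 -4.563
v -1.203 2.539 -3.076
v -0.01 4.347 -4.194
v -0.13 4.589 -3.84
v -0.413 4.792 -3.563
v -0.811 4.921 -3.411
v -1.254 4.953 -3.41
v -1.667 4.882 -3.559
v -1.978 4.722 -3.834
v -2.133 4.499 -4.187
v -2.106 4.252 -4.556
v -1.9 4.025 -4.878
v -1.552 3.855 -5.098
v -1.122 3.773 -5.176
v -0.684 3.793 -5.101
v -0.314 3.911 -4.884
v 3.586 -4.643 -1.943
v 2.724 -4.43 -1.007
v 3.683 -3.177 -2.188
v 2.821 -2.963 -1.252
v 4.379 -4.577 -1.228
v 3.517 -4.363 -0.292
v 4.476 -3.11 -1.473
v 3.614 -2.897 -0.537
f 2 1 4
f 2 4 3
f 4 1 5
f 4 5 3
f 5 1 6
f 5 6 3
f 6 1 7
f 6 7 3
f 7 1 8
f 7 8 3
f 8 1 9
f 8 9 3
f 9 1 10
f 9 10 3
f 10 1 11
f 10 11 3
f 11 1 12
f 11 12 3
f 12 1 13
f 12 13 3
f 13 1 14
f 13 14 3
f 14 1 15
f 14 15 3
f 15 1 16
f 15 16 3
f 16 1 17
f 16 17 3
f 17 1 2
f 17 2 3
f 19 21 18
f 22 19 18
f 18 21 20
f 20 22 18
f 19 25 21
f 23 19 22
f 23 25 19
f 21 25 20
f 24 22 20
f 20 25 24
f 24 23 22
f 25 23 24



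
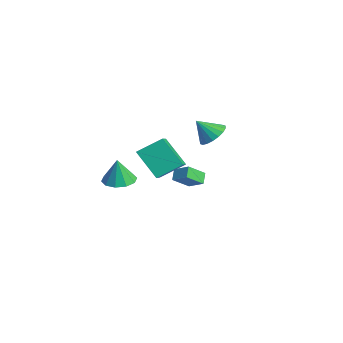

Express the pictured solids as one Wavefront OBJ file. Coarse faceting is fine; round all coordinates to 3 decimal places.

v -3.883 1.949 -3.815
v -4.434 2.331 -3.293
v -3.933 3.078 -4.692
v -4.485 3.459 -4.17
v -2.955 2.461 -3.21
v -3.507 2.842 -2.688
v -3.006 3.589 -4.087
v -3.557 3.971 -3.565
v -1.492 -2.503 -1.343
v -0.66 -3.108 -1.387
v -1.488 -2.617 0.303
v -0.462 -2.504 -1.346
v -0.659 -1.9 -1.304
v -1.173 -1.526 -1.277
v -1.81 -1.526 -1.275
v -2.325 -1.899 -1.299
v -2.522 -2.502 -1.34
v -2.326 -3.107 -1.382
v -1.812 -3.48 -1.41
v -1.175 -3.481 -1.412
v 1.838 -2.652 2.751
v 3.412 -3.572 3.794
v 2.124 -1.221 3.583
v 3.698 -2.141 4.625
v 3.162 -2.059 1.275
v 4.736 -2.979 2.317
v 3.448 -0.628 2.106
v 5.022 -1.548 3.149
v -1.182 3.286 1.131
v -0.503 2.6 0.91
v -1.678 2.434 2.249
v -0.292 2.857 1.199
v -0.258 3.198 1.475
v -0.406 3.557 1.683
v -0.708 3.862 1.782
v -1.104 4.054 1.752
v -1.515 4.093 1.599
v -1.86 3.972 1.353
v -2.071 3.715 1.064
v -2.106 3.374 0.788
v -1.958 3.015 0.58
v -1.656 2.709 0.481
v -1.26 2.518 0.511
v -0.849 2.479 0.664
f 2 4 1
f 5 2 1
f 1 4 3
f 3 5 1
f 2 8 4
f 6 2 5
f 6 8 2
f 4 8 3
f 7 5 3
f 3 8 7
f 7 6 5
f 8 6 7
f 10 9 12
f 10 12 11
f 12 9 13
f 12 13 11
f 13 9 14
f 13 14 11
f 14 9 15
f 14 15 11
f 15 9 16
f 15 16 11
f 16 9 17
f 16 17 11
f 17 9 18
f 17 18 11
f 18 9 19
f 18 19 11
f 19 9 20
f 19 20 11
f 20 9 10
f 20 10 11
f 22 24 21
f 25 22 21
f 21 24 23
f 23 25 21
f 22 28 24
f 26 22 25
f 26 28 22
f 24 28 23
f 27 25 23
f 23 28 27
f 27 26 25
f 28 26 27
f 30 29 32
f 30 32 31
f 32 29 33
f 32 33 31
f 33 29 34
f 33 34 31
f 34 29 35
f 34 35 31
f 35 29 36
f 35 36 31
f 36 29 37
f 36 37 31
f 37 29 38
f 37 38 31
f 38 29 39
f 38 39 31
f 39 29 40
f 39 40 31
f 40 29 41
f 40 41 31
f 41 29 42
f 41 42 31
f 42 29 43
f 42 43 31
f 43 29 44
f 43 44 31
f 44 29 30
f 44 30 31



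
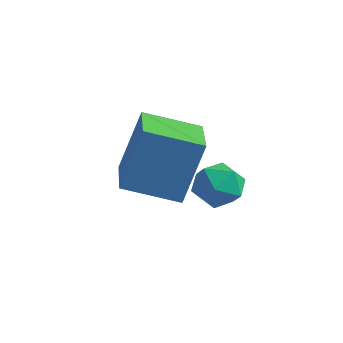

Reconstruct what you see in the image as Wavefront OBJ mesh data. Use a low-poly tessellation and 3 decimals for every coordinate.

v 0.73 -1.839 -2.332
v 0.982 -1.071 -0.405
v 2.164 -0.954 -2.873
v 2.416 -0.185 -0.946
v 1.884 -3.415 -1.854
v 2.136 -2.646 0.073
v 3.318 -2.529 -2.395
v 3.57 -1.761 -0.468
v 1.681 0.636 -3.681
v 2.181 1.225 -4.109
v 2.839 -0.165 -3.431
v 3.339 0.424 -3.859
v 2.978 0.634 -3.08
v 2.263 1.128 -3.235
v 2.757 -0.068 -4.305
v 2.042 0.426 -4.46
v 2.846 0.79 -4.495
v 2.983 1.223 -3.738
v 2.037 -0.163 -3.802
v 2.174 0.27 -3.045
f 2 4 1
f 5 2 1
f 1 4 3
f 3 5 1
f 2 8 4
f 6 2 5
f 6 8 2
f 4 8 3
f 7 5 3
f 3 8 7
f 7 6 5
f 8 6 7
f 9 20 14
f 9 14 10
f 9 10 16
f 9 16 19
f 9 19 20
f 10 14 18
f 14 20 13
f 20 19 11
f 19 16 15
f 16 10 17
f 12 18 13
f 12 13 11
f 12 11 15
f 12 15 17
f 12 17 18
f 13 18 14
f 11 13 20
f 15 11 19
f 17 15 16
f 18 17 10



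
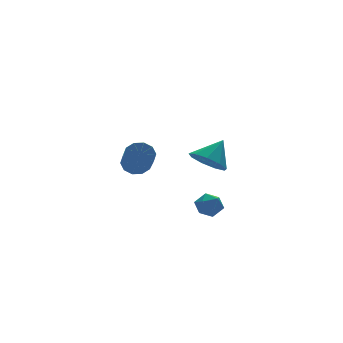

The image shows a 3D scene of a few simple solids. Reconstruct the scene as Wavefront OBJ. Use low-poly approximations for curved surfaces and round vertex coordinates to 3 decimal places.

v -1.188 -1.527 2.326
v -0.699 -2.268 2.083
v -0.272 -1.253 3.334
v -0.499 -1.763 1.764
v -0.621 -1.149 1.708
v -1.009 -0.711 1.941
v -1.48 -0.655 2.354
v -1.815 -1.008 2.754
v -1.856 -1.603 2.953
v -1.585 -2.163 2.859
v -1.128 -2.425 2.515
v -2.123 -2.573 0
v -1.796 -2.327 0.535
v -2.064 -3.573 0.425
v -1.737 -3.327 0.96
v -2.387 -3.179 0.865
v -2.423 -2.561 0.603
v -1.437 -3.339 0.357
v -1.473 -2.721 0.095
v -1.372 -2.8 0.755
v -1.959 -2.701 1.069
v -1.901 -3.199 -0.109
v -2.488 -3.1 0.205
v -2.12 3.167 0.819
v -1.676 2.732 0.475
v -2.336 1.138 1.637
v -2.78 1.573 1.981
v -1.463 2.897 0.821
v -2.123 1.303 1.983
v -1.501 3.165 1.167
v -2.161 1.571 2.329
v -1.775 3.433 1.38
v -2.435 1.839 2.542
v -2.181 3.6 1.378
v -2.841 2.006 2.54
v -2.564 3.602 1.163
v -3.224 2.008 2.325
v -2.777 3.437 0.817
v -3.437 1.843 1.979
v -2.739 3.169 0.471
v -3.399 1.575 1.633
v -2.465 2.901 0.258
v -3.125 1.307 1.42
v -2.059 2.734 0.26
v -2.719 1.14 1.422
f 2 1 4
f 2 4 3
f 4 1 5
f 4 5 3
f 5 1 6
f 5 6 3
f 6 1 7
f 6 7 3
f 7 1 8
f 7 8 3
f 8 1 9
f 8 9 3
f 9 1 10
f 9 10 3
f 10 1 11
f 10 11 3
f 11 1 2
f 11 2 3
f 12 23 17
f 12 17 13
f 12 13 19
f 12 19 22
f 12 22 23
f 13 17 21
f 17 23 16
f 23 22 14
f 22 19 18
f 19 13 20
f 15 21 16
f 15 16 14
f 15 14 18
f 15 18 20
f 15 20 21
f 16 21 17
f 14 16 23
f 18 14 22
f 20 18 19
f 21 20 13
f 25 24 28
f 25 28 26
f 26 28 29
f 26 29 27
f 28 24 30
f 28 30 29
f 29 30 31
f 29 31 27
f 30 24 32
f 30 32 31
f 31 32 33
f 31 33 27
f 32 24 34
f 32 34 33
f 33 34 35
f 33 35 27
f 34 24 36
f 34 36 35
f 35 36 37
f 35 37 27
f 36 24 38
f 36 38 37
f 37 38 39
f 37 39 27
f 38 24 40
f 38 40 39
f 39 40 41
f 39 41 27
f 40 24 42
f 40 42 41
f 41 42 43
f 41 43 27
f 42 24 44
f 42 44 43
f 43 44 45
f 43 45 27
f 44 24 25
f 44 25 45
f 45 25 26
f 45 26 27



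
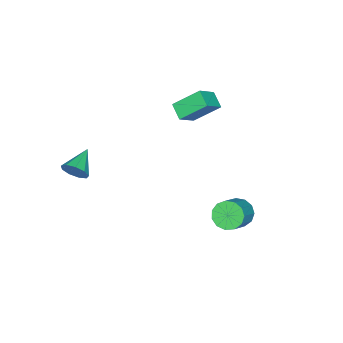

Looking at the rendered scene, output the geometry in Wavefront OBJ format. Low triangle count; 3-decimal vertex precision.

v -1.034 3.311 -2.516
v -0.536 3.468 -3.199
v 0.773 3.627 -2.206
v 0.274 3.469 -1.524
v -0.701 3.898 -3.049
v 0.607 4.057 -2.056
v -0.973 4.142 -2.73
v 0.336 4.3 -1.737
v -1.264 4.121 -2.343
v 0.045 4.28 -1.35
v -1.482 3.844 -2.011
v -0.173 4.002 -1.018
v -1.558 3.397 -1.84
v -0.249 3.555 -0.847
v -1.468 2.923 -1.883
v -0.159 3.081 -0.89
v -1.24 2.572 -2.128
v 0.069 2.73 -1.135
v -0.947 2.456 -2.495
v 0.362 2.614 -1.503
v -0.681 2.611 -2.87
v 0.627 2.769 -1.877
v -0.528 2.989 -3.132
v 0.78 3.147 -2.14
v 3.658 -3.284 1.354
v 3.955 -3.563 1.995
v 2.242 -3.476 1.926
v 3.901 -3.048 2.034
v 3.733 -2.643 1.755
v 3.53 -2.537 1.288
v 3.387 -2.781 0.852
v 3.371 -3.26 0.651
v 3.489 -3.75 0.778
v 3.687 -4.022 1.175
v 3.871 -3.948 1.656
v -3.745 -1.423 1.794
v -2.676 -1.613 2.629
v -4.431 -0.211 2.95
v -3.362 -0.402 3.785
v -3.238 -0.678 1.315
v -2.169 -0.869 2.15
v -3.924 0.533 2.471
v -2.855 0.343 3.306
f 2 1 5
f 2 5 3
f 3 5 6
f 3 6 4
f 5 1 7
f 5 7 6
f 6 7 8
f 6 8 4
f 7 1 9
f 7 9 8
f 8 9 10
f 8 10 4
f 9 1 11
f 9 11 10
f 10 11 12
f 10 12 4
f 11 1 13
f 11 13 12
f 12 13 14
f 12 14 4
f 13 1 15
f 13 15 14
f 14 15 16
f 14 16 4
f 15 1 17
f 15 17 16
f 16 17 18
f 16 18 4
f 17 1 19
f 17 19 18
f 18 19 20
f 18 20 4
f 19 1 21
f 19 21 20
f 20 21 22
f 20 22 4
f 21 1 23
f 21 23 22
f 22 23 24
f 22 24 4
f 23 1 2
f 23 2 24
f 24 2 3
f 24 3 4
f 26 25 28
f 26 28 27
f 28 25 29
f 28 29 27
f 29 25 30
f 29 30 27
f 30 25 31
f 30 31 27
f 31 25 32
f 31 32 27
f 32 25 33
f 32 33 27
f 33 25 34
f 33 34 27
f 34 25 35
f 34 35 27
f 35 25 26
f 35 26 27
f 37 39 36
f 40 37 36
f 36 39 38
f 38 40 36
f 37 43 39
f 41 37 40
f 41 43 37
f 39 43 38
f 42 40 38
f 38 43 42
f 42 41 40
f 43 41 42



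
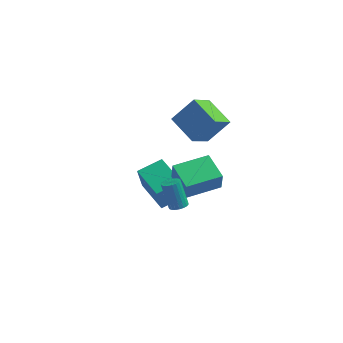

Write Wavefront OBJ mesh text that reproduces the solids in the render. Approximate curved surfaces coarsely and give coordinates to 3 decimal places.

v -4.581 2.975 -3.892
v -4.764 2.599 -2.265
v -3.416 3.978 -3.528
v -3.599 3.602 -1.901
v -3.141 1.378 -4.099
v -3.324 1.002 -2.472
v -1.976 2.381 -3.735
v -2.159 2.005 -2.108
v -1.497 -1.892 -0.297
v -0.996 -1.836 -0.134
v -1.522 -1.352 1.32
v -2.023 -1.408 1.157
v -1.04 -1.636 -0.217
v -1.566 -1.153 1.237
v -1.163 -1.481 -0.313
v -1.689 -0.997 1.141
v -1.344 -1.396 -0.406
v -1.869 -0.913 1.048
v -1.551 -1.398 -0.481
v -2.077 -0.914 0.973
v -1.749 -1.484 -0.524
v -2.275 -1.001 0.93
v -1.904 -1.641 -0.527
v -2.429 -1.158 0.927
v -1.988 -1.842 -0.491
v -2.514 -1.358 0.963
v -1.987 -2.051 -0.421
v -2.513 -1.567 1.033
v -1.902 -2.232 -0.33
v -2.428 -1.749 1.124
v -1.746 -2.355 -0.233
v -2.272 -1.872 1.221
v -1.548 -2.398 -0.147
v -2.074 -1.914 1.307
v -1.341 -2.353 -0.087
v -1.866 -1.869 1.367
v -1.16 -2.228 -0.064
v -1.686 -1.745 1.391
v -1.038 -2.045 -0.08
v -1.564 -1.562 1.374
v -0.733 1.948 1.791
v -1.316 0.65 2.877
v -2.088 3.066 2.4
v -2.671 1.769 3.486
v 0.351 2.551 3.094
v -0.232 1.254 4.18
v -1.004 3.67 3.703
v -1.587 2.372 4.789
v -1.554 0.021 -1.509
v -1.449 -0.198 -0.314
v -2.584 1.394 -1.167
v -2.478 1.175 0.028
v 0.158 1.285 -1.428
v 0.264 1.066 -0.233
v -0.871 2.658 -1.086
v -0.766 2.439 0.109
f 2 4 1
f 5 2 1
f 1 4 3
f 3 5 1
f 2 8 4
f 6 2 5
f 6 8 2
f 4 8 3
f 7 5 3
f 3 8 7
f 7 6 5
f 8 6 7
f 10 9 13
f 10 13 11
f 11 13 14
f 11 14 12
f 13 9 15
f 13 15 14
f 14 15 16
f 14 16 12
f 15 9 17
f 15 17 16
f 16 17 18
f 16 18 12
f 17 9 19
f 17 19 18
f 18 19 20
f 18 20 12
f 19 9 21
f 19 21 20
f 20 21 22
f 20 22 12
f 21 9 23
f 21 23 22
f 22 23 24
f 22 24 12
f 23 9 25
f 23 25 24
f 24 25 26
f 24 26 12
f 25 9 27
f 25 27 26
f 26 27 28
f 26 28 12
f 27 9 29
f 27 29 28
f 28 29 30
f 28 30 12
f 29 9 31
f 29 31 30
f 30 31 32
f 30 32 12
f 31 9 33
f 31 33 32
f 32 33 34
f 32 34 12
f 33 9 35
f 33 35 34
f 34 35 36
f 34 36 12
f 35 9 37
f 35 37 36
f 36 37 38
f 36 38 12
f 37 9 39
f 37 39 38
f 38 39 40
f 38 40 12
f 39 9 10
f 39 10 40
f 40 10 11
f 40 11 12
f 42 44 41
f 45 42 41
f 41 44 43
f 43 45 41
f 42 48 44
f 46 42 45
f 46 48 42
f 44 48 43
f 47 45 43
f 43 48 47
f 47 46 45
f 48 46 47
f 50 52 49
f 53 50 49
f 49 52 51
f 51 53 49
f 50 56 52
f 54 50 53
f 54 56 50
f 52 56 51
f 55 53 51
f 51 56 55
f 55 54 53
f 56 54 55



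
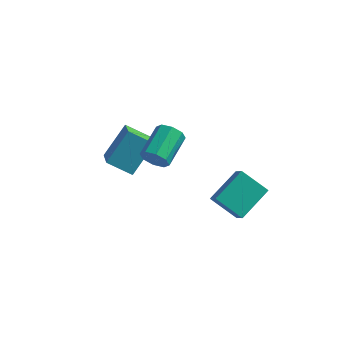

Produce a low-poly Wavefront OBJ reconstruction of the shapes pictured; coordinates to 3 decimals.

v 2.45 -2.07 -1.445
v 3.124 -0.495 -0.579
v 1.969 -1.482 -2.141
v 2.644 0.093 -1.275
v 3.756 -2.113 -2.385
v 4.431 -0.538 -1.519
v 3.276 -1.525 -3.081
v 3.95 0.05 -2.215
v 0.603 -4.784 3.133
v 0.962 -4.6 2.561
v 1.095 -3.012 3.155
v 0.737 -3.196 3.727
v 0.434 -4.533 2.502
v 0.567 -2.946 3.096
v 0.005 -4.613 2.812
v 0.138 -3.026 3.406
v -0.074 -4.793 3.311
v 0.06 -3.206 3.905
v 0.245 -4.968 3.705
v 0.378 -3.38 4.299
v 0.773 -5.034 3.764
v 0.906 -3.447 4.358
v 1.202 -4.954 3.454
v 1.335 -3.367 4.048
v 1.28 -4.774 2.955
v 1.414 -3.187 3.549
v -2.22 -3.51 0.882
v -1.656 -2.271 2.25
v -3.031 -1.936 -0.209
v -2.467 -0.697 1.159
v -1.033 -3.343 0.241
v -0.469 -2.104 1.609
v -1.844 -1.769 -0.85
v -1.28 -0.53 0.518
f 2 4 1
f 5 2 1
f 1 4 3
f 3 5 1
f 2 8 4
f 6 2 5
f 6 8 2
f 4 8 3
f 7 5 3
f 3 8 7
f 7 6 5
f 8 6 7
f 10 9 13
f 10 13 11
f 11 13 14
f 11 14 12
f 13 9 15
f 13 15 14
f 14 15 16
f 14 16 12
f 15 9 17
f 15 17 16
f 16 17 18
f 16 18 12
f 17 9 19
f 17 19 18
f 18 19 20
f 18 20 12
f 19 9 21
f 19 21 20
f 20 21 22
f 20 22 12
f 21 9 23
f 21 23 22
f 22 23 24
f 22 24 12
f 23 9 25
f 23 25 24
f 24 25 26
f 24 26 12
f 25 9 10
f 25 10 26
f 26 10 11
f 26 11 12
f 28 30 27
f 31 28 27
f 27 30 29
f 29 31 27
f 28 34 30
f 32 28 31
f 32 34 28
f 30 34 29
f 33 31 29
f 29 34 33
f 33 32 31
f 34 32 33



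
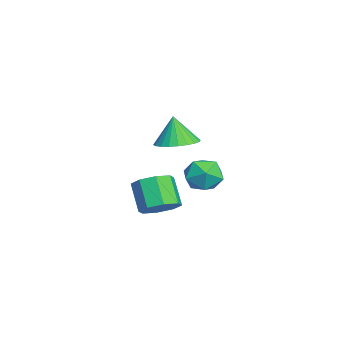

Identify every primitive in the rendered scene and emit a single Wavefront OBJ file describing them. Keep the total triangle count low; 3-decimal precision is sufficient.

v 3.336 2.364 1.003
v 4.263 2.811 1.259
v 3.004 2.196 2.497
v 4.016 3.142 1.241
v 3.665 3.355 1.188
v 3.264 3.417 1.106
v 2.875 3.319 1.008
v 2.555 3.075 0.91
v 2.355 2.723 0.825
v 2.303 2.317 0.768
v 2.409 1.918 0.747
v 2.656 1.586 0.764
v 3.007 1.374 0.818
v 3.407 1.312 0.9
v 3.797 1.41 0.998
v 4.117 1.653 1.096
v 4.317 2.005 1.18
v 4.369 2.411 1.237
v 2.092 3.547 -0.685
v 2.913 4.142 -0.41
v 2.947 2.998 -2.05
v 3.768 3.593 -1.775
v 3.509 2.755 -1.195
v 2.98 3.094 -0.352
v 2.88 4.046 -2.108
v 2.351 4.385 -1.265
v 3.4 4.45 -1.289
v 3.789 3.653 -0.725
v 2.071 3.487 -1.735
v 2.46 2.69 -1.171
v 0.596 1.64 -4.509
v 1.392 1.793 -3.843
v 0.341 1.433 -2.504
v -0.456 1.28 -3.171
v 0.978 2.466 -3.987
v -0.073 2.107 -2.648
v 0.34 2.656 -4.437
v -0.711 2.296 -3.098
v -0.148 2.25 -4.93
v -1.2 1.89 -3.591
v -0.201 1.487 -5.176
v -1.252 1.127 -3.837
v 0.213 0.813 -5.032
v -0.838 0.454 -3.693
v 0.851 0.624 -4.582
v -0.2 0.264 -3.243
v 1.34 1.03 -4.089
v 0.288 0.67 -2.75
f 2 1 4
f 2 4 3
f 4 1 5
f 4 5 3
f 5 1 6
f 5 6 3
f 6 1 7
f 6 7 3
f 7 1 8
f 7 8 3
f 8 1 9
f 8 9 3
f 9 1 10
f 9 10 3
f 10 1 11
f 10 11 3
f 11 1 12
f 11 12 3
f 12 1 13
f 12 13 3
f 13 1 14
f 13 14 3
f 14 1 15
f 14 15 3
f 15 1 16
f 15 16 3
f 16 1 17
f 16 17 3
f 17 1 18
f 17 18 3
f 18 1 2
f 18 2 3
f 19 30 24
f 19 24 20
f 19 20 26
f 19 26 29
f 19 29 30
f 20 24 28
f 24 30 23
f 30 29 21
f 29 26 25
f 26 20 27
f 22 28 23
f 22 23 21
f 22 21 25
f 22 25 27
f 22 27 28
f 23 28 24
f 21 23 30
f 25 21 29
f 27 25 26
f 28 27 20
f 32 31 35
f 32 35 33
f 33 35 36
f 33 36 34
f 35 31 37
f 35 37 36
f 36 37 38
f 36 38 34
f 37 31 39
f 37 39 38
f 38 39 40
f 38 40 34
f 39 31 41
f 39 41 40
f 40 41 42
f 40 42 34
f 41 31 43
f 41 43 42
f 42 43 44
f 42 44 34
f 43 31 45
f 43 45 44
f 44 45 46
f 44 46 34
f 45 31 47
f 45 47 46
f 46 47 48
f 46 48 34
f 47 31 32
f 47 32 48
f 48 32 33
f 48 33 34



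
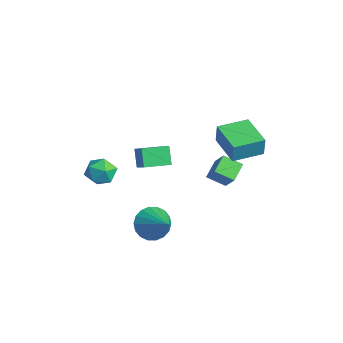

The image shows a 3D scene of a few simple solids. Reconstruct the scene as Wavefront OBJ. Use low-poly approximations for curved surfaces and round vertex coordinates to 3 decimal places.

v 0.56 -1.476 -3.644
v 1.036 -1.093 -4.448
v 2.14 -1.324 -2.636
v 0.872 -0.727 -4.246
v 0.646 -0.509 -3.924
v 0.403 -0.483 -3.547
v 0.191 -0.653 -3.189
v 0.052 -0.987 -2.921
v 0.014 -1.417 -2.796
v 0.084 -1.859 -2.84
v 0.248 -2.225 -3.042
v 0.474 -2.442 -3.364
v 0.717 -2.469 -3.741
v 0.929 -2.298 -4.099
v 1.068 -1.965 -4.367
v 1.106 -1.535 -4.491
v 1.271 1.558 2.061
v 1.45 1.523 3.156
v 1.305 3.207 2.108
v 1.484 3.172 3.203
v 3.116 1.528 1.757
v 3.295 1.493 2.852
v 3.15 3.177 1.804
v 3.329 3.142 2.899
v 1.615 -2.838 2.978
v 2.627 -2.923 3.69
v 1.798 -1.525 2.874
v 2.81 -1.61 3.586
v 2.21 -2.99 2.114
v 3.222 -3.075 2.826
v 2.393 -1.677 2.01
v 3.405 -1.762 2.722
v -0.842 3.67 -2.204
v -1.412 2.864 -1.675
v 0.009 3.713 -1.222
v -0.561 2.907 -0.693
v -0.199 2.873 -2.727
v -0.769 2.067 -2.198
v 0.652 2.916 -1.745
v 0.082 2.11 -1.216
v -2.998 -2.067 -2.325
v -2.207 -2.484 -2.132
v -3.693 -2.936 -1.348
v -2.902 -3.353 -1.155
v -3.034 -2.483 -0.904
v -2.604 -1.946 -1.508
v -3.296 -3.474 -1.972
v -2.866 -2.937 -2.576
v -2.391 -3.354 -1.914
v -2.229 -2.741 -1.254
v -3.671 -2.679 -2.226
v -3.509 -2.066 -1.566
f 2 1 4
f 2 4 3
f 4 1 5
f 4 5 3
f 5 1 6
f 5 6 3
f 6 1 7
f 6 7 3
f 7 1 8
f 7 8 3
f 8 1 9
f 8 9 3
f 9 1 10
f 9 10 3
f 10 1 11
f 10 11 3
f 11 1 12
f 11 12 3
f 12 1 13
f 12 13 3
f 13 1 14
f 13 14 3
f 14 1 15
f 14 15 3
f 15 1 16
f 15 16 3
f 16 1 2
f 16 2 3
f 18 20 17
f 21 18 17
f 17 20 19
f 19 21 17
f 18 24 20
f 22 18 21
f 22 24 18
f 20 24 19
f 23 21 19
f 19 24 23
f 23 22 21
f 24 22 23
f 26 28 25
f 29 26 25
f 25 28 27
f 27 29 25
f 26 32 28
f 30 26 29
f 30 32 26
f 28 32 27
f 31 29 27
f 27 32 31
f 31 30 29
f 32 30 31
f 34 36 33
f 37 34 33
f 33 36 35
f 35 37 33
f 34 40 36
f 38 34 37
f 38 40 34
f 36 40 35
f 39 37 35
f 35 40 39
f 39 38 37
f 40 38 39
f 41 52 46
f 41 46 42
f 41 42 48
f 41 48 51
f 41 51 52
f 42 46 50
f 46 52 45
f 52 51 43
f 51 48 47
f 48 42 49
f 44 50 45
f 44 45 43
f 44 43 47
f 44 47 49
f 44 49 50
f 45 50 46
f 43 45 52
f 47 43 51
f 49 47 48
f 50 49 42

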